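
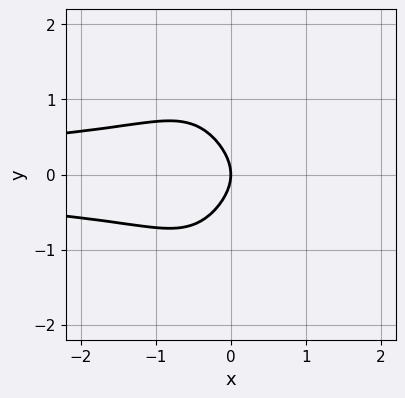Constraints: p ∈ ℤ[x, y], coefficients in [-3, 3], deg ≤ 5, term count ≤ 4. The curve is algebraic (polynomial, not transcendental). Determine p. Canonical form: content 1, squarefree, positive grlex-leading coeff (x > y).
First, deg p = 4. No degree-3 curve has this shape.
Then, symmetries: the y ↦ −y reflection is a symmetry, so y appears only in even powers.
Next, observable constraints: one x-axis crossing is at x = 0; one y-axis crossing is at y = 0.
Finally, these observations pin down the coefficients.

3*x^2*y^2 + x*y^2 + 2*y^2 + 2*x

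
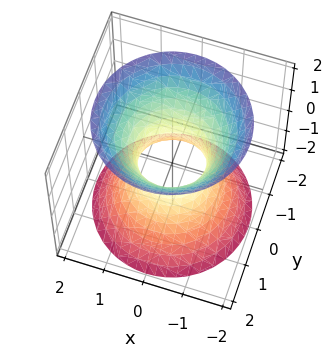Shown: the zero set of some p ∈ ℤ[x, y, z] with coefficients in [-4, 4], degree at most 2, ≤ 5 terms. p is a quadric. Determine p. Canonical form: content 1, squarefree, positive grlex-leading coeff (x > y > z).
3*x^2 + 3*y^2 - 2*z^2 - 2

First, the degree is 2 — an hourglass — one-sheet hyperboloid; a quadric.
Next, by symmetry, every cross-section ⟂ z is a circle, so x, y appear only via x² + y²; mirror symmetry z ↦ −z ⇒ only even powers of z.
Then, observable constraints: a circular section at z = 0 has radius between 0 and 1; the surface avoids every integer z-axis point in the box.
Finally, together with the visible shape, these determine p as stated.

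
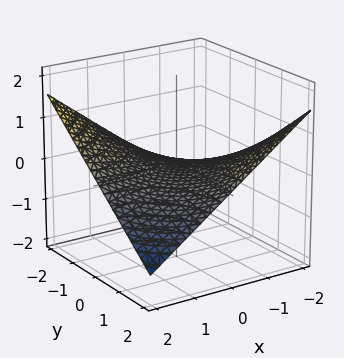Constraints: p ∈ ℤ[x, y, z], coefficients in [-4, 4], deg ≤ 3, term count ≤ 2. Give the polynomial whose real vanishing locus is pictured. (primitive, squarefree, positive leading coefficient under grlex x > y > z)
(a) Degree: a saddle surface; a quadric, so deg p = 2.
(b) Checking where it meets the axes: it meets the z-axis at z = 0 (among the integer gridlines); the visible y-axis segment lies entirely on the surface.
(c) These observations pin down the coefficients.

x*y + 3*z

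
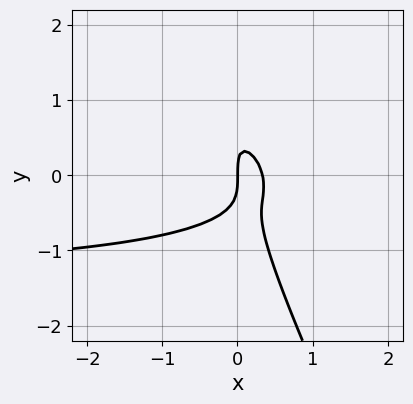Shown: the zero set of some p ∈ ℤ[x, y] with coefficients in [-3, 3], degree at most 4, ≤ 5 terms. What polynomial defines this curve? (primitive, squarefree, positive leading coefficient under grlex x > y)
1. Degree: no degree-2 curve has this shape, so deg p = 3.
2. Observable constraints: it meets the x-axis at x = 0 (among the integer gridlines); one y-axis crossing is at y = 0.
3. Assembling these constraints gives the stated polynomial.

2*x^2*y + 3*x*y^2 + y^3 + 3*x^2 - x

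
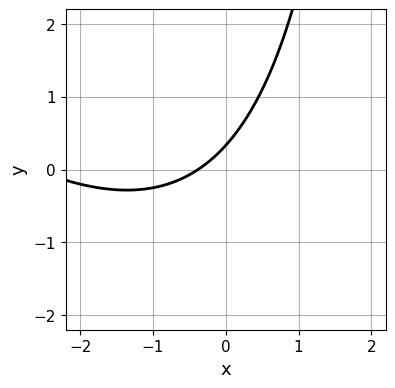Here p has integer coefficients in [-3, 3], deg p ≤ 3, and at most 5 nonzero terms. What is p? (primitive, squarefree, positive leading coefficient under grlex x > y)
x^2 + x*y + 3*x - 3*y + 1

(a) Degree: the shape is more complex than any degree-1 curve, so deg p = 2.
(b) Solving for integer coefficients yields p as stated.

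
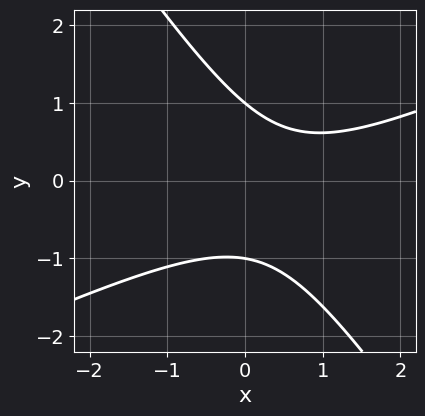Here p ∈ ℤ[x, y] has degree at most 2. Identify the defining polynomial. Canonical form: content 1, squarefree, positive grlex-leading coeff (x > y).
2*x^2 - 3*x*y - 3*y^2 - 2*x + 3

(a) deg p = 2. A generic line meets the curve in up to 2 points.
(b) Against the integer gridlines: the y-axis gridline crossings are at y ∈ {-1, 1}; no x-intercept at any integer in the box.
(c) Together with the visible shape, these determine p as stated.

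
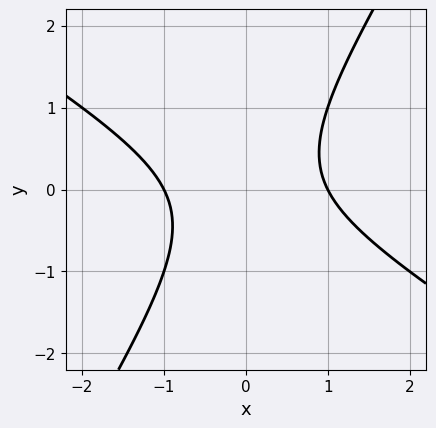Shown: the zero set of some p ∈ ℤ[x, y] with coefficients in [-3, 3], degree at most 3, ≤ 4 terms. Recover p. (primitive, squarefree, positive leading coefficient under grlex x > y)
(a) The degree is 2 — a generic line meets the curve in up to 2 points.
(b) Against the integer gridlines: among the integer gridlines, it crosses the x-axis at x ∈ {-1, 1}; no y-intercept at any integer in the box.
(c) These observations pin down the coefficients.

x^2 + x*y - y^2 - 1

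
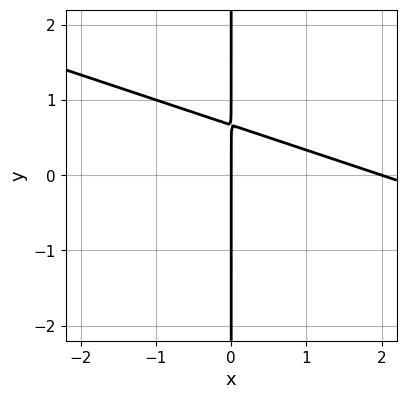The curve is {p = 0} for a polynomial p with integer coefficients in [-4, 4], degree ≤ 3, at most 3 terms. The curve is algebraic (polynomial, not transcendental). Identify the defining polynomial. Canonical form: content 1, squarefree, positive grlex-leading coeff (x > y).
x^2 + 3*x*y - 2*x

The degree is 2 — the shape is more complex than any degree-1 curve.
Checking where it meets the axes: the x-axis gridline crossings are at x ∈ {0, 2}; every point of the y-axis in the box is on the curve.
Putting this together gives p.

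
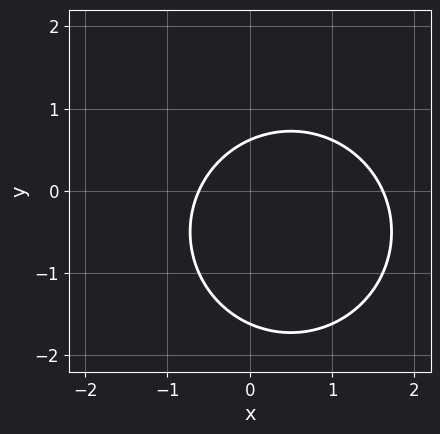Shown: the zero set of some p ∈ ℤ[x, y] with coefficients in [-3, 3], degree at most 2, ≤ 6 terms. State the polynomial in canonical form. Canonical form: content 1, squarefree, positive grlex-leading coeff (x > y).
(a) The degree is 2 — no degree-1 curve has this shape.
(b) The integer polynomial consistent with all of this is the stated p.

x^2 + y^2 - x + y - 1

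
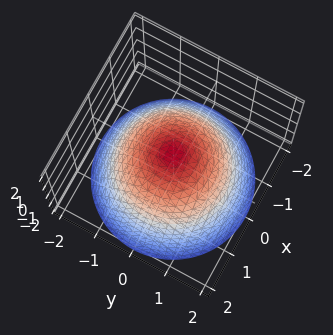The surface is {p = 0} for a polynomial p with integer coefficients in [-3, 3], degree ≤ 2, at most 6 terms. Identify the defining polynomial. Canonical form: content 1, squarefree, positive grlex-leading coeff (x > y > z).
(a) The degree is 2 — no degree-1 surface has this shape.
(b) Symmetries: the surface is invariant under rotation about z: p = q(x² + y², z).
(c) Observable constraints: the y-axis gridline crossings are at y ∈ {-1, 1}; a circular section at z = -1 has radius between 1 and 2; the x-axis gridline crossings are at x ∈ {-1, 1}.
(d) The integer polynomial consistent with all of this is the stated p.

2*x^2 + 2*y^2 + 3*z - 2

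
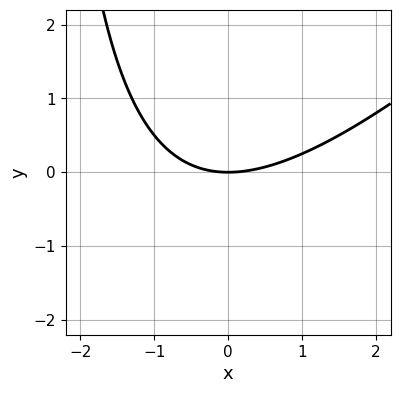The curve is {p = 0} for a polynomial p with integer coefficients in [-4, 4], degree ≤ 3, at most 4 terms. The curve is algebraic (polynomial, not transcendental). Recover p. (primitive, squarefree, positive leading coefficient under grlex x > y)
x^2 - x*y - 3*y

First, degree: no degree-1 curve has this shape, so deg p = 2.
Next, from the visible intercepts: it meets the y-axis at y = 0 (among the integer gridlines); it crosses the x-axis at the gridline x = 0.
Finally, matching integer coefficients to the picture gives p.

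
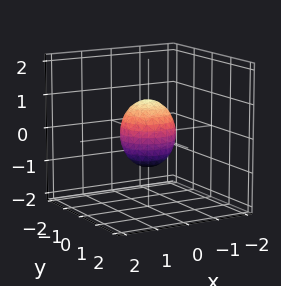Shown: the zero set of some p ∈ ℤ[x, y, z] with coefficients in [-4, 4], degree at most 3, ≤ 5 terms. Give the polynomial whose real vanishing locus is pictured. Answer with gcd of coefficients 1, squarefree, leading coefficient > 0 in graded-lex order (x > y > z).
1. The degree is 2 — a generic line meets the surface in up to 2 points.
2. By symmetry, the surface is invariant under rotation about z: p = q(x² + y², z).
3. Against the integer gridlines: among the integer gridlines, it crosses the z-axis at z ∈ {-1, 1}; a circular section at z = 0 has radius between 0 and 1.
4. Fitting integer coefficients to these (and the overall shape) gives p.

3*x^2 + 3*y^2 + 2*z^2 - 2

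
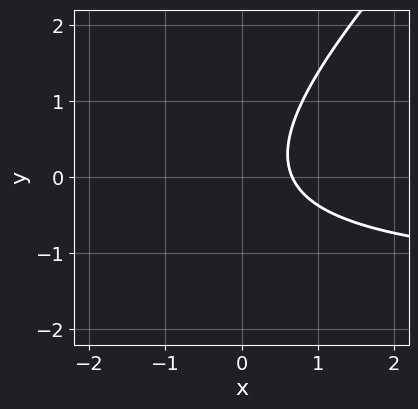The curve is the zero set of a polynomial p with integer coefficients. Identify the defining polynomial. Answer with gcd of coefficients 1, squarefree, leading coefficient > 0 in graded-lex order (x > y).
1. Degree: no degree-1 curve has this shape, so deg p = 2.
2. From the axis intercepts and sections: no y-intercept at any integer in the box.
3. Matching integer coefficients to the picture gives p.

2*x*y - 2*y^2 + 3*x - 2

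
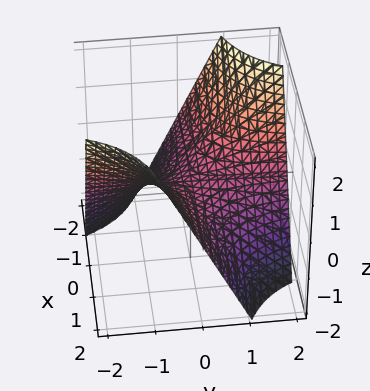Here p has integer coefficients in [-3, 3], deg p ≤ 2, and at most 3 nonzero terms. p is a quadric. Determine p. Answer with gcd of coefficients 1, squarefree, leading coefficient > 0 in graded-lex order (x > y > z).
deg p = 2.
Against the integer gridlines: one z-axis crossing is at z = 0; every point of the y-axis in the box is on the surface.
The integer polynomial consistent with all of this is the stated p.

x*y + z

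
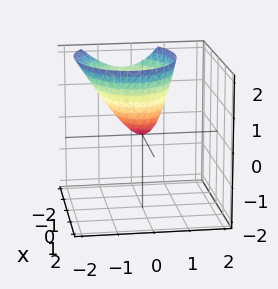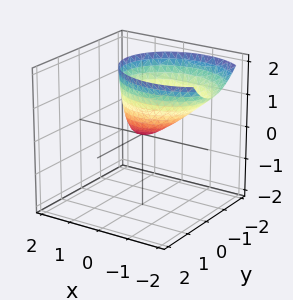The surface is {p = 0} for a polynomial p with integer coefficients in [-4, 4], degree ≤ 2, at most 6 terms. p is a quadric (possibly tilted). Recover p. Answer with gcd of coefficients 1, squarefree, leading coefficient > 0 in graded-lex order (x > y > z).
2*x^2 + 2*x*z + 3*y^2 + y*z - 2*z

First, degree: no degree-1 surface has this shape, so deg p = 2.
Then, checking where it meets the axes: it crosses the z-axis at the gridline z = 0; one y-axis crossing is at y = 0.
Finally, matching integer coefficients to the picture gives p.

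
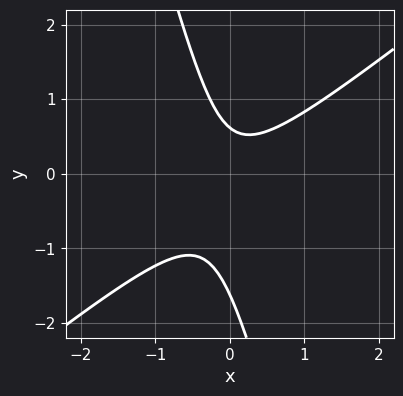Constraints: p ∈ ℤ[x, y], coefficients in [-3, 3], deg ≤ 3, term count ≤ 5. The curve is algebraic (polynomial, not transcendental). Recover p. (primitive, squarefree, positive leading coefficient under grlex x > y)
3*x^2 - 3*x*y - y^2 - y + 1

(a) deg p = 2. A generic line meets the curve in up to 2 points.
(b) From the visible intercepts: no x-intercept at any integer in the box.
(c) These observations pin down the coefficients.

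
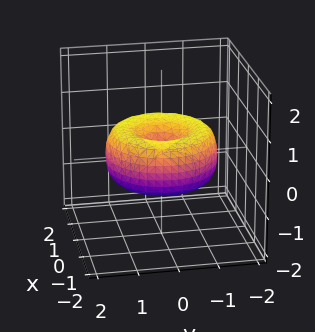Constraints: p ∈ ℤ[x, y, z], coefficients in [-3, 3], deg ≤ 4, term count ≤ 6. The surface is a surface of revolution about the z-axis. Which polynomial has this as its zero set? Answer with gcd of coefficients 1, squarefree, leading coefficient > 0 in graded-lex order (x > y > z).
x^4 + 2*x^2*y^2 + y^4 - 2*x^2 - 2*y^2 + 2*z^2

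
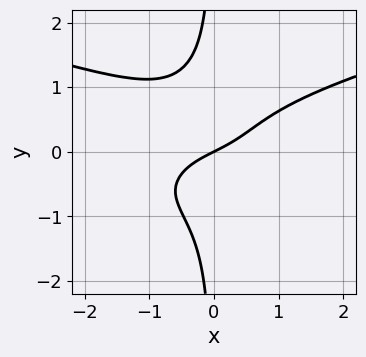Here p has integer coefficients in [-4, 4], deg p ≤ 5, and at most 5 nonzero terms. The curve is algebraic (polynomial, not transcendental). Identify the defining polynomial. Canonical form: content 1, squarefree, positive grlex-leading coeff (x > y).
(a) Degree: a generic line meets the curve in up to 4 points, so deg p = 4.
(b) From the axis intercepts and sections: it meets the x-axis at x = 0 (among the integer gridlines); it crosses the y-axis at the gridline y = 0.
(c) Together with the visible shape, these determine p as stated.

3*x*y^3 - x^3 - x + 2*y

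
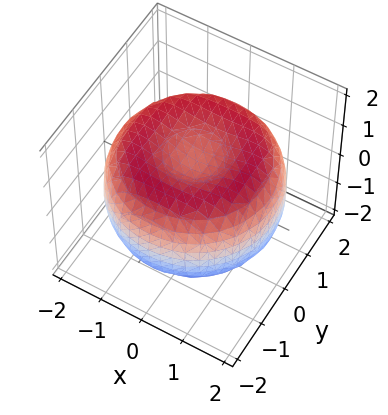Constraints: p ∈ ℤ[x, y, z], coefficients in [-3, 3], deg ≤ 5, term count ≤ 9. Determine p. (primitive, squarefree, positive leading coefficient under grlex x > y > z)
x^4 + 2*x^2*y^2 + y^4 - 3*x^2 - 3*y^2 + 3*z^2 - 2

1. Degree: a generic line meets the surface in up to 4 points, so deg p = 4.
2. By symmetry, the surface is invariant under rotation about z: p = q(x² + y², z).
3. From the visible intercepts: a circular section at z = -1 has radius between 0 and 1.
4. Putting this together gives p.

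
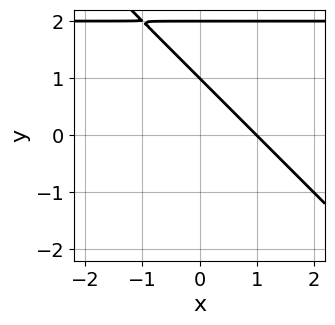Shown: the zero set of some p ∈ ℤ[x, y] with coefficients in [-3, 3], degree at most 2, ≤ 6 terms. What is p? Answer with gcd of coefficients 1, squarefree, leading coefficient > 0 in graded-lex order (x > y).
1. The degree is 2 — the shape is more complex than any degree-1 curve.
2. From the visible intercepts: one x-axis crossing is at x = 1; among the integer gridlines, it crosses the y-axis at y ∈ {1, 2}.
3. Solving for integer coefficients yields p as stated.

x*y + y^2 - 2*x - 3*y + 2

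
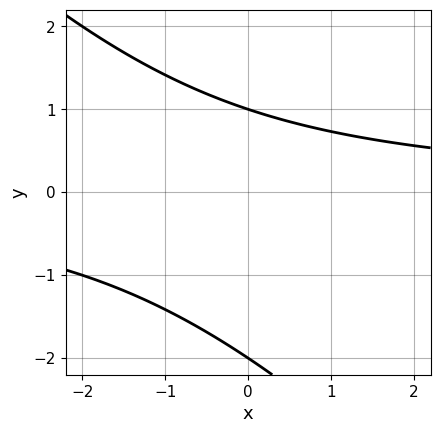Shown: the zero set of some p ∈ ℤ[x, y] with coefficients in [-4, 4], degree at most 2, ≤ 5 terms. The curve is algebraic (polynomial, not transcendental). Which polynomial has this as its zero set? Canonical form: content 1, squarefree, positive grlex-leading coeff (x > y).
deg p = 2. The shape is more complex than any degree-1 curve.
From the axis intercepts and sections: among the integer gridlines, it crosses the y-axis at y ∈ {-2, 1}; no x-intercept at any integer in the box.
The integer polynomial consistent with all of this is the stated p.

x*y + y^2 + y - 2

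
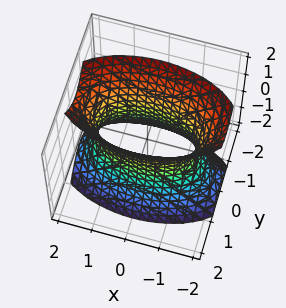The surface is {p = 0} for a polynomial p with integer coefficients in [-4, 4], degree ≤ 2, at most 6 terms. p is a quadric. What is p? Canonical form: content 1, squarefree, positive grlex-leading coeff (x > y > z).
x^2 + 3*y^2 - z^2 - 2

(a) Degree: one connected sheet with a waist; a quadric, so deg p = 2.
(b) Symmetries: it's symmetric under z → −z, forcing even powers of z; mirror symmetry x ↦ −x ⇒ only even powers of x; it's symmetric under y → −y, forcing even powers of y.
(c) From the axis intercepts and sections: the surface avoids every integer z-axis point in the box.
(d) Putting this together gives p.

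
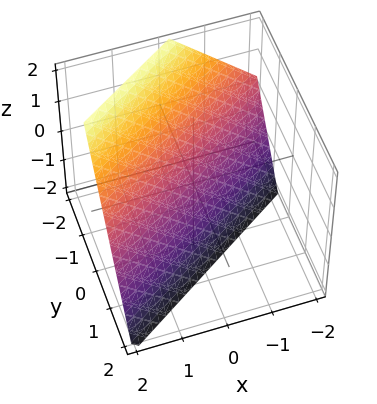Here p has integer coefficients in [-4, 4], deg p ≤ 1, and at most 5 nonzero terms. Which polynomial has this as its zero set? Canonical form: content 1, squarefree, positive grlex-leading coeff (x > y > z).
Degree: every cross-section is a straight line — this is a plane, so deg p = 1.
From the visible intercepts: one z-axis crossing is at z = -1; one x-axis crossing is at x = 1.
The integer polynomial consistent with all of this is the stated p.

2*x - 3*y - 2*z - 2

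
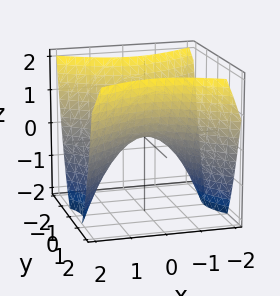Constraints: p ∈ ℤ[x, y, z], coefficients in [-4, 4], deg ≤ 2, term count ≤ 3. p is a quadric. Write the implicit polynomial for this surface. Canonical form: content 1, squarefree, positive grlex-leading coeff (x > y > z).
First, deg p = 2. A hyperbolic paraboloid; a quadric.
Then, symmetries: mirror symmetry y ↦ −y ⇒ only even powers of y; mirror symmetry x ↦ −x ⇒ only even powers of x.
Then, reading off the gridlines: it meets the x-axis at x = 0 (among the integer gridlines); it meets the y-axis at y = 0 (among the integer gridlines); it meets the z-axis at z = 0 (among the integer gridlines).
Finally, the integer polynomial consistent with all of this is the stated p.

2*x^2 - 3*y^2 + 3*z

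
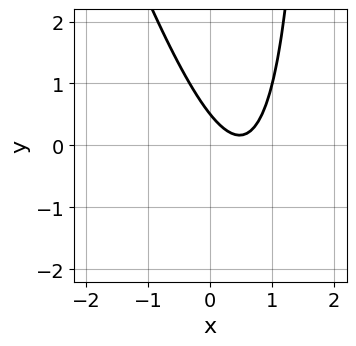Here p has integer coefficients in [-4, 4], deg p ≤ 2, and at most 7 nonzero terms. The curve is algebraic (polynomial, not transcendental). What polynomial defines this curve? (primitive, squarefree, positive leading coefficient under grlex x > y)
3*x^2 + x*y - 3*x - 2*y + 1

Degree: the shape is more complex than any degree-1 curve, so deg p = 2.
Observable constraints: the curve avoids every integer x-axis point in the box.
Matching integer coefficients to the picture gives p.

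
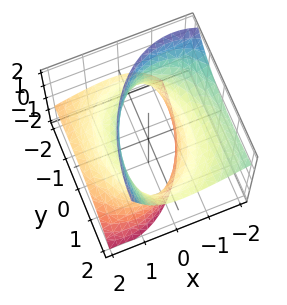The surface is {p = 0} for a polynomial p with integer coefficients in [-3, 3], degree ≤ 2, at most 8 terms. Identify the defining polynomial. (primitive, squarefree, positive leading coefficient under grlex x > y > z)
Degree: a generic line meets the surface in up to 2 points, so deg p = 2.
Against the integer gridlines: the surface avoids every integer z-axis point in the box.
The integer polynomial consistent with all of this is the stated p.

2*x^2 + 3*x*z + y^2 - 2*y*z - z^2 - 3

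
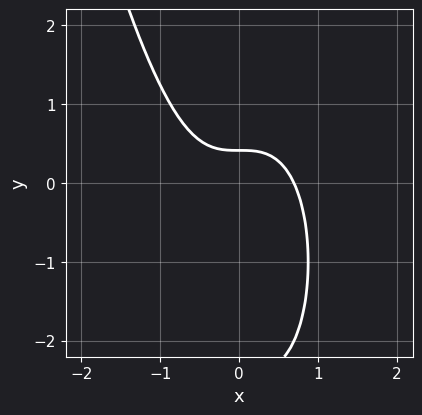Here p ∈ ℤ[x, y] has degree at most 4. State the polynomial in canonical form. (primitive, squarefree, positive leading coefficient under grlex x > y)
The degree is 3 — a generic line meets the curve in up to 3 points.
Solving for integer coefficients yields p as stated.

3*x^3 + y^2 + 2*y - 1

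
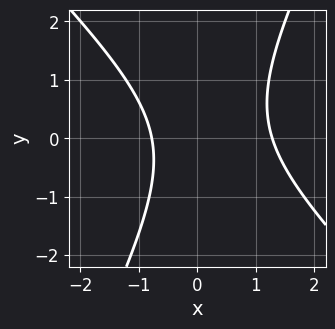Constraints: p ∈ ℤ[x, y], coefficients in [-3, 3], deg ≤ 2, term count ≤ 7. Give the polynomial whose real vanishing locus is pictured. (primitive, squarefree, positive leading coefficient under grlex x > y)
(a) deg p = 2. A generic line meets the curve in up to 2 points.
(b) Observable constraints: the curve avoids every integer y-axis point in the box.
(c) The integer polynomial consistent with all of this is the stated p.

2*x^2 + x*y - y^2 - x - 2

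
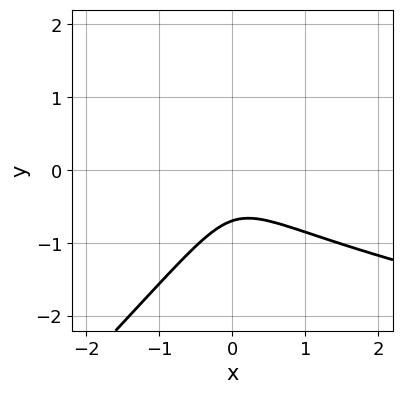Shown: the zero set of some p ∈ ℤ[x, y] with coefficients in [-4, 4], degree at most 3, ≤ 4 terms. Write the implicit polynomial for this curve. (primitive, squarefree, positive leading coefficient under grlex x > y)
(a) The degree is 3 — a generic line meets the curve in up to 3 points.
(b) Against the integer gridlines: no x-intercept at any integer in the box.
(c) Assembling these constraints gives the stated polynomial.

3*x*y^2 - 3*y^3 - 3*x^2 - 1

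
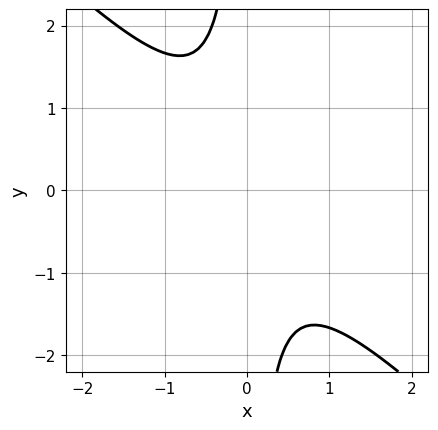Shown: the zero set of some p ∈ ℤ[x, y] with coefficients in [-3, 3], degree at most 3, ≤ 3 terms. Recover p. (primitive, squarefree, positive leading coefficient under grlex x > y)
Degree: a generic line meets the curve in up to 2 points, so deg p = 2.
From the visible intercepts: it misses every integer gridline on the x-axis; it misses every integer gridline on the y-axis.
Assembling these constraints gives the stated polynomial.

3*x^2 + 3*x*y + 2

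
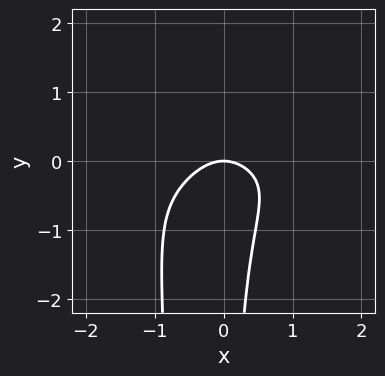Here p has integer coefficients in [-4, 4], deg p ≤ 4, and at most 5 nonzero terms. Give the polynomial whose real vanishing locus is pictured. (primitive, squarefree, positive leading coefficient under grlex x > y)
Degree: the shape is more complex than any degree-3 curve, so deg p = 4.
From the axis intercepts and sections: it crosses the x-axis at the gridline x = 0; it meets the y-axis at y = 0 (among the integer gridlines).
Together with the visible shape, these determine p as stated.

3*x^2*y^2 + 2*x*y^2 + 2*x^2 + 2*y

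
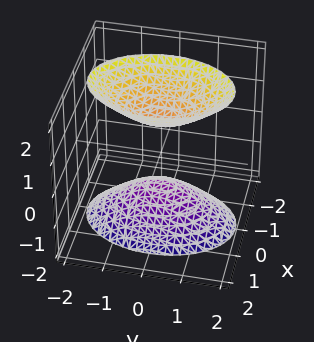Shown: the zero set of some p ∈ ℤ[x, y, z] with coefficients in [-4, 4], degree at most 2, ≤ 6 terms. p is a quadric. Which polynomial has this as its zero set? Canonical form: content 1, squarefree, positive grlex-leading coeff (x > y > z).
2*x^2 + y^2 - z^2 + 1

1. The picture has 2 separate pieces.
2. Degree: two sheets facing apart; a quadric, so deg p = 2.
3. Symmetries: mirror symmetry z ↦ −z ⇒ only even powers of z; mirror symmetry x ↦ −x ⇒ only even powers of x; it's symmetric under y → −y, forcing even powers of y.
4. Reading off the gridlines: the surface avoids every integer y-axis point in the box; no x-intercept at any integer in the box.
5. Together with the visible shape, these determine p as stated.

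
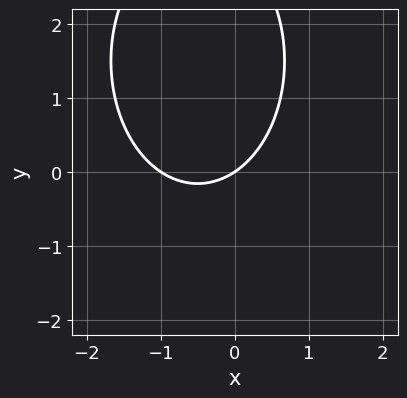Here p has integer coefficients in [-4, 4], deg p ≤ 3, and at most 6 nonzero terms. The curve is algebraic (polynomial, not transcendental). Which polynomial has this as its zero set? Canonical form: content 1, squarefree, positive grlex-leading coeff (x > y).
The degree is 2 — a generic line meets the curve in up to 2 points.
Checking where it meets the axes: among the integer gridlines, it crosses the x-axis at x ∈ {-1, 0}; one y-axis crossing is at y = 0.
Putting this together gives p.

2*x^2 + y^2 + 2*x - 3*y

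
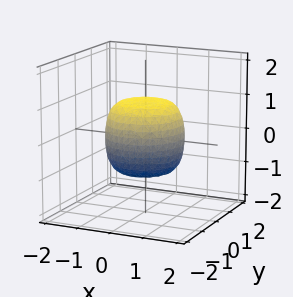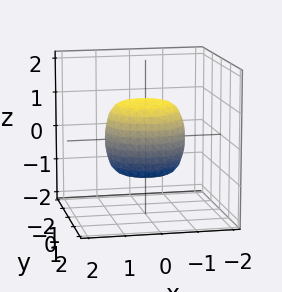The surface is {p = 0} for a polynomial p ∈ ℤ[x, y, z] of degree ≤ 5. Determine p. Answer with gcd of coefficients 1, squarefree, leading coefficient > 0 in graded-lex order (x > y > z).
The degree is 4 — a generic line meets the surface in up to 4 points.
Symmetries: the surface is invariant under rotation about z: p = q(x² + y², z).
From the axis intercepts and sections: a circular section at z = -1 has radius between 0 and 1; among the integer gridlines, it crosses the z-axis at z ∈ {-1, 1}.
These observations pin down the coefficients.

2*x^4 + 4*x^2*y^2 + 2*y^4 - x^2 - y^2 + 2*z^2 - 2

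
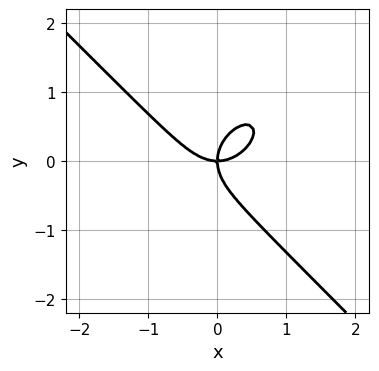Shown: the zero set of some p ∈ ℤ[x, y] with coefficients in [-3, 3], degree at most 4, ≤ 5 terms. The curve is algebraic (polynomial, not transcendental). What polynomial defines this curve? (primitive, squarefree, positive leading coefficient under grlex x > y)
First, the degree is 3 — a generic line meets the curve in up to 3 points.
Next, from the axis intercepts and sections: it crosses the x-axis at the gridline x = 0; it crosses the y-axis at the gridline y = 0.
Finally, the integer polynomial consistent with all of this is the stated p.

x^3 + y^3 - x*y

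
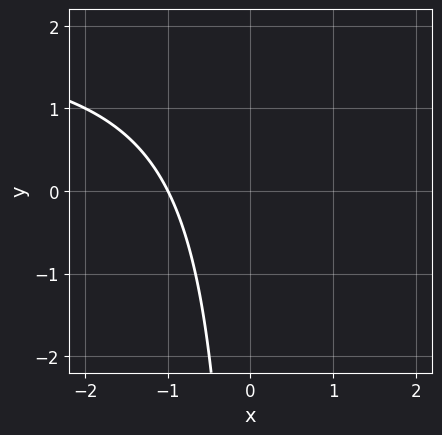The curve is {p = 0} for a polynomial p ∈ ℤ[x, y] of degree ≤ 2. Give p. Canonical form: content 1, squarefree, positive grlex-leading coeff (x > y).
The degree is 2 — a generic line meets the curve in up to 2 points.
From the visible intercepts: it misses every integer gridline on the y-axis; it meets the x-axis at x = -1 (among the integer gridlines).
These observations pin down the coefficients.

x*y - 2*x - 2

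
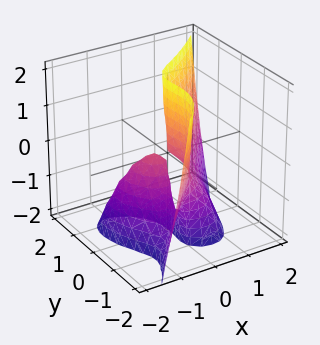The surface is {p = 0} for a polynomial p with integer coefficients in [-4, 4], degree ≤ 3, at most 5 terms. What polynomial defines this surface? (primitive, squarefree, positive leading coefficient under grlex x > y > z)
3*x^3 - 2*y^3 - 3*x*y + 3*x*z - 2*y^2

(a) The degree is 3 — the shape is more complex than any degree-2 surface.
(b) From the visible intercepts: among the integer gridlines, it crosses the y-axis at y ∈ {-1, 0}; it crosses the x-axis at the gridline x = 0; every point of the z-axis in the box is on the surface.
(c) The integer polynomial consistent with all of this is the stated p.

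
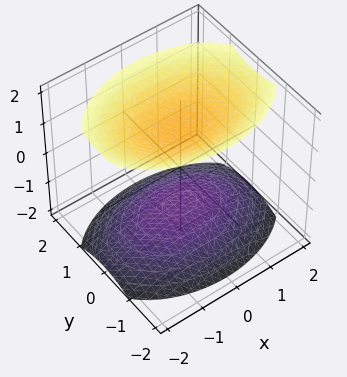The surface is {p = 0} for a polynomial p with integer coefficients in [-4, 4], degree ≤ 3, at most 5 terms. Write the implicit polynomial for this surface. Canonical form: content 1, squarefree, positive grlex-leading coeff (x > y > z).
First, the picture has 2 separate pieces.
Next, the degree is 2 — two sheets facing apart; a quadric.
Next, symmetries: the y ↦ −y reflection is a symmetry, so y appears only in even powers; mirror symmetry z ↦ −z ⇒ only even powers of z; it's symmetric under x → −x, forcing even powers of x.
Then, from the visible intercepts: it misses every integer gridline on the x-axis; no y-intercept at any integer in the box.
Finally, together with the visible shape, these determine p as stated.

x^2 + 2*y^2 - 2*z^2 + 3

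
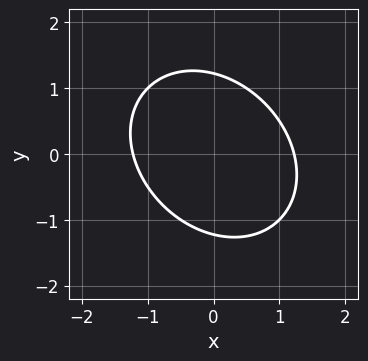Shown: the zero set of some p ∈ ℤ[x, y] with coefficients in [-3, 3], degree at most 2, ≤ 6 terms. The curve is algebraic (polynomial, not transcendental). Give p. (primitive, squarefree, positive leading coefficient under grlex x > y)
2*x^2 + x*y + 2*y^2 - 3

First, deg p = 2. No degree-1 curve has this shape.
Finally, the integer polynomial consistent with all of this is the stated p.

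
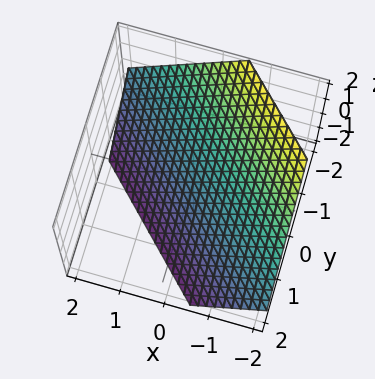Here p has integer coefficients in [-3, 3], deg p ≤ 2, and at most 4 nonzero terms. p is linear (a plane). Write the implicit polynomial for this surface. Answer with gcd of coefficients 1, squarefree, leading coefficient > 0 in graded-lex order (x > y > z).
First, degree: every cross-section is a straight line — this is a plane, so deg p = 1.
Finally, putting this together gives p.

3*x + 3*y + 3*z + 2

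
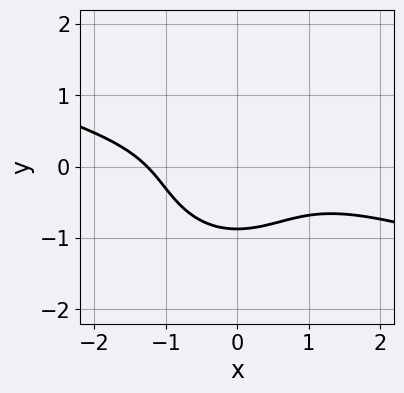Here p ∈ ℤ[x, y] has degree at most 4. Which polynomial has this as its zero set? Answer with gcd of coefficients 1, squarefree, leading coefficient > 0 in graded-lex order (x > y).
First, deg p = 3. The shape is more complex than any degree-2 curve.
Finally, the integer polynomial consistent with all of this is the stated p.

x^3 + 3*x^2*y + 3*y^3 + 2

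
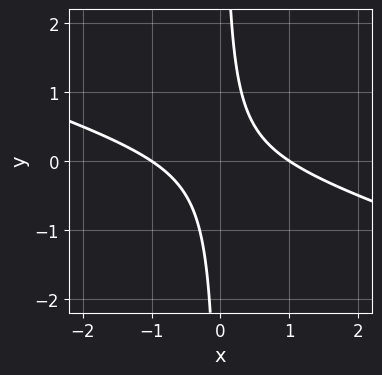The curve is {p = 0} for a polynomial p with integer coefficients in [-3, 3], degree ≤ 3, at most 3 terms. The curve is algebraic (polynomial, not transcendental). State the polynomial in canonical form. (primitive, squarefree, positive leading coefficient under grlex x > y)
(a) Degree: a generic line meets the curve in up to 2 points, so deg p = 2.
(b) Checking where it meets the axes: the x-axis gridline crossings are at x ∈ {-1, 1}; the curve avoids every integer y-axis point in the box.
(c) Solving for integer coefficients yields p as stated.

x^2 + 3*x*y - 1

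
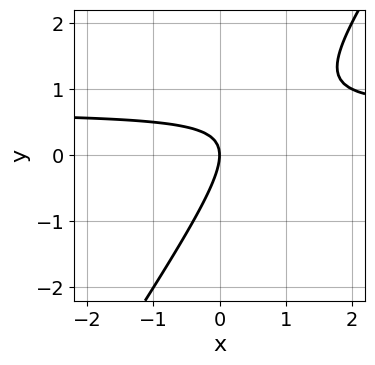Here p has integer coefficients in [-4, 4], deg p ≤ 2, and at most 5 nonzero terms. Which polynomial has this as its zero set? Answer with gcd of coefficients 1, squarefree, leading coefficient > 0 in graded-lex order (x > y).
(a) deg p = 2. A generic line meets the curve in up to 2 points.
(b) Reading off the gridlines: one y-axis crossing is at y = 0; it meets the x-axis at x = 0 (among the integer gridlines).
(c) Putting this together gives p.

3*x*y - 2*y^2 - 2*x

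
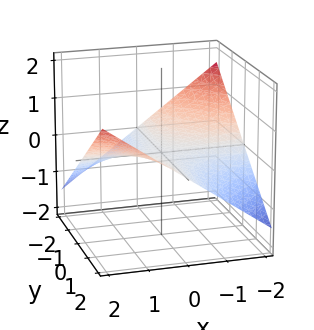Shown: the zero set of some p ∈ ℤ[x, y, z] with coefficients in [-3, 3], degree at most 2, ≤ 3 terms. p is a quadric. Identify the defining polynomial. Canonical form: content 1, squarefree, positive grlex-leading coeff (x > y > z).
(a) The degree is 2 — a hyperbolic paraboloid; a quadric.
(b) From the axis intercepts and sections: the visible y-axis segment lies entirely on the surface; the visible x-axis segment lies entirely on the surface; it crosses the z-axis at the gridline z = 0.
(c) Fitting integer coefficients to these (and the overall shape) gives p.

x*y - 3*z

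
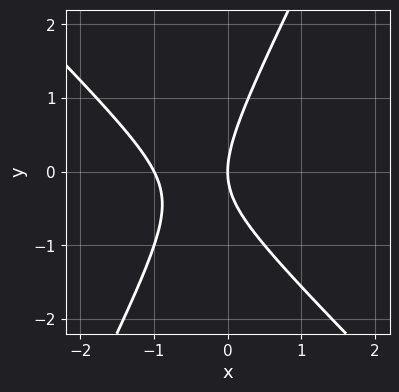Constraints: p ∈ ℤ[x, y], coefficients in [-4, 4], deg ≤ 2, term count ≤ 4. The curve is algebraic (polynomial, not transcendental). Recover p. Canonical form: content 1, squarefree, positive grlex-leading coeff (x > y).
The degree is 2 — the shape is more complex than any degree-1 curve.
From the axis intercepts and sections: the x-axis gridline crossings are at x ∈ {-1, 0}; one y-axis crossing is at y = 0.
These observations pin down the coefficients.

2*x^2 + x*y - y^2 + 2*x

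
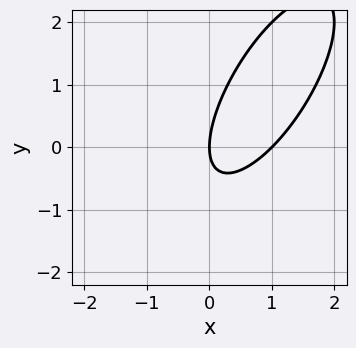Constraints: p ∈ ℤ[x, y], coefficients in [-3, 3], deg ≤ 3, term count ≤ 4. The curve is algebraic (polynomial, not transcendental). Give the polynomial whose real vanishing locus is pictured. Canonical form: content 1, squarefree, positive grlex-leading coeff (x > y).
2*x^2 - 2*x*y + y^2 - 2*x

(a) The degree is 2 — the shape is more complex than any degree-1 curve.
(b) Observable constraints: the x-axis gridline crossings are at x ∈ {0, 1}; it meets the y-axis at y = 0 (among the integer gridlines).
(c) Fitting integer coefficients to these (and the overall shape) gives p.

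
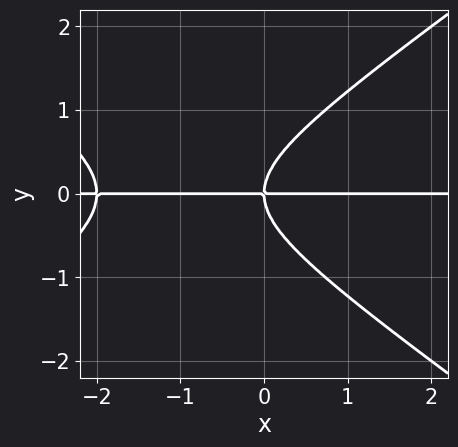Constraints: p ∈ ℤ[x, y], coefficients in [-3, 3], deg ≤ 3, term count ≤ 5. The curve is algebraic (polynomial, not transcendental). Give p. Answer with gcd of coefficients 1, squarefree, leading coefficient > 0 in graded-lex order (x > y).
x^2*y - 2*y^3 + 2*x*y

First, the degree is 3 — no degree-2 curve has this shape.
Next, observable constraints: the visible x-axis segment lies entirely on the curve; it crosses the y-axis at the gridline y = 0.
Finally, solving for integer coefficients yields p as stated.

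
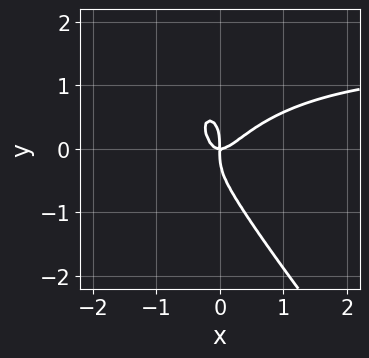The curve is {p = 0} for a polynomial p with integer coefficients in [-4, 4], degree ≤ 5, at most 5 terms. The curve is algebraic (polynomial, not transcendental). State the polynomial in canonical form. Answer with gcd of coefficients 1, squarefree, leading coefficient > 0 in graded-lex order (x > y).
First, degree: the shape is more complex than any degree-3 curve, so deg p = 4.
Next, reading off the gridlines: it crosses the x-axis at the gridline x = 0; it meets the y-axis at y = 0 (among the integer gridlines).
Finally, matching integer coefficients to the picture gives p.

2*x^3*y + y^4 - 3*x^3 + 2*x^2*y + x*y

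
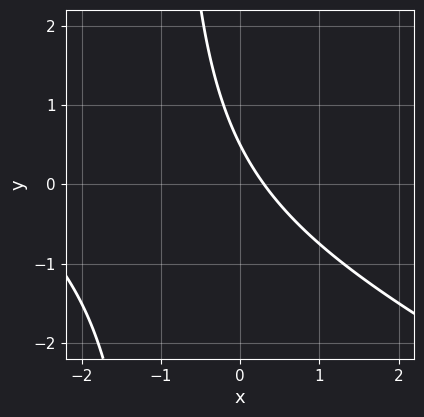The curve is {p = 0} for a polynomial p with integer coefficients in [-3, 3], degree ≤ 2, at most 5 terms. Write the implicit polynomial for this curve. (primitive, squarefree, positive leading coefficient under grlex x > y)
x^2 + 2*x*y + 3*x + 2*y - 1

1. deg p = 2.
2. The integer polynomial consistent with all of this is the stated p.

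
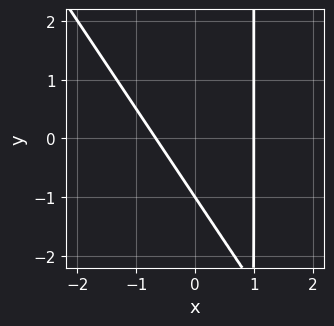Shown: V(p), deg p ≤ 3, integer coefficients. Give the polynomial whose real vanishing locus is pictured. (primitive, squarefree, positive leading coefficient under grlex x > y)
3*x^2 + 2*x*y - x - 2*y - 2

First, deg p = 2. No degree-1 curve has this shape.
Then, against the integer gridlines: it crosses the y-axis at the gridline y = -1; it meets the x-axis at x = 1 (among the integer gridlines).
Finally, solving for integer coefficients yields p as stated.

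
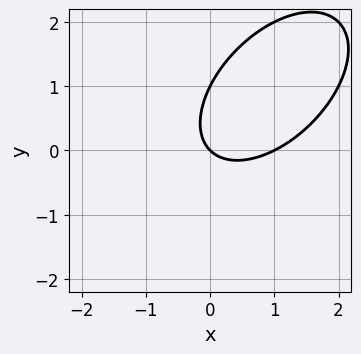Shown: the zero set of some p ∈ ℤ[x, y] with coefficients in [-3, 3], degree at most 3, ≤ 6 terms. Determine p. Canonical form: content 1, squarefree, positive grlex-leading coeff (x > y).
1. Degree: a generic line meets the curve in up to 2 points, so deg p = 2.
2. Observable constraints: among the integer gridlines, it crosses the x-axis at x ∈ {0, 1}; the y-axis gridline crossings are at y ∈ {0, 1}.
3. Putting this together gives p.

x^2 - x*y + y^2 - x - y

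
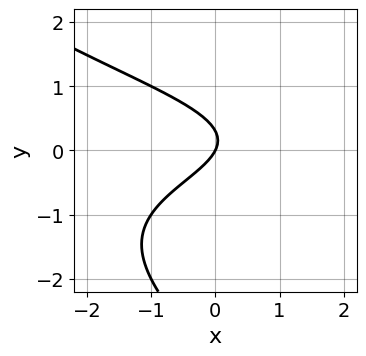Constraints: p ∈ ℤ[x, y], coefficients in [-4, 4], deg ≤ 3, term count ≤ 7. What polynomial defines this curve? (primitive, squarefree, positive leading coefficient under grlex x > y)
(a) deg p = 3. A generic line meets the curve in up to 3 points.
(b) From the visible intercepts: it crosses the y-axis at the gridline y = 0; one x-axis crossing is at x = 0.
(c) Putting this together gives p.

x*y^2 + y^3 + 3*y^2 + 2*x - y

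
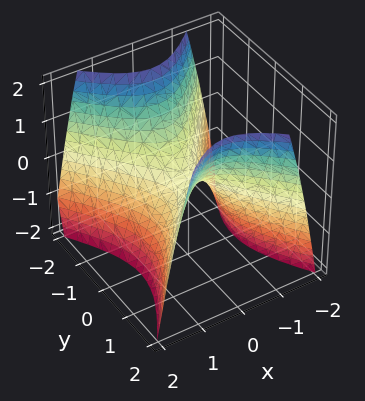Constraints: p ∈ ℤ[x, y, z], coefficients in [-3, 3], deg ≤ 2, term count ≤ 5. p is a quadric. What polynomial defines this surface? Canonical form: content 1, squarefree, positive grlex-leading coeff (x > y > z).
3*x^2 - 2*y^2 + 2*z

The degree is 2 — a saddle surface; a quadric.
Symmetries: mirror symmetry y ↦ −y ⇒ only even powers of y; it's symmetric under x → −x, forcing even powers of x.
From the axis intercepts and sections: it crosses the y-axis at the gridline y = 0; one z-axis crossing is at z = 0; it meets the x-axis at x = 0 (among the integer gridlines).
Matching integer coefficients to the picture gives p.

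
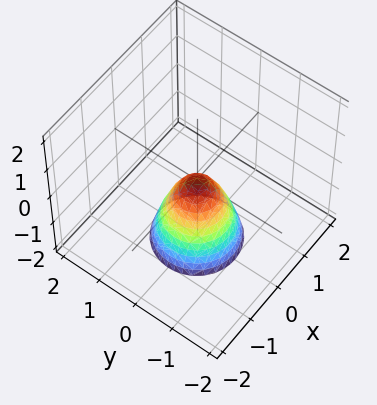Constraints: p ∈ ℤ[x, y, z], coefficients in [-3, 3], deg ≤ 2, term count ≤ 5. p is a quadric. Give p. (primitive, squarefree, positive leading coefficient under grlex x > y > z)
1. Degree: a single bowl opening along one axis; a quadric, so deg p = 2.
2. Symmetries: rotational symmetry about the z-axis ⇒ p depends on x, y only through x² + y².
3. From the axis intercepts and sections: one x-axis crossing is at x = 0; one z-axis crossing is at z = 0.
4. Together with the visible shape, these determine p as stated.

2*x^2 + 2*y^2 + z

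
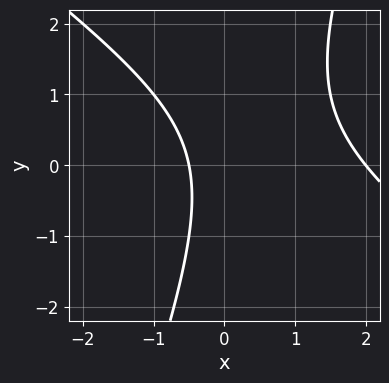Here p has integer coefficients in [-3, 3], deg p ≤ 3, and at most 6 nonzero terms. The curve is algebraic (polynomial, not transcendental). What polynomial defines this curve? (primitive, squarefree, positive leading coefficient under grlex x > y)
2*x^2 + 2*x*y - y^2 - 3*x - 2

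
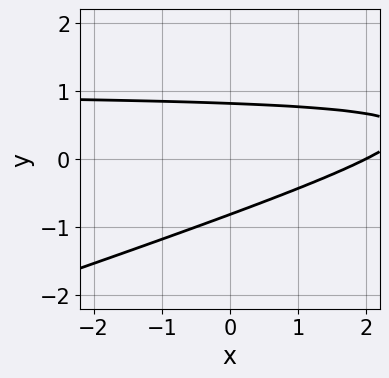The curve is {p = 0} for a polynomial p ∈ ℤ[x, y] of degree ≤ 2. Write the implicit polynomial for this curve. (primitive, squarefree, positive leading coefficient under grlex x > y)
x*y - 3*y^2 - x + 2

The degree is 2 — no degree-1 curve has this shape.
From the visible intercepts: one x-axis crossing is at x = 2.
These observations pin down the coefficients.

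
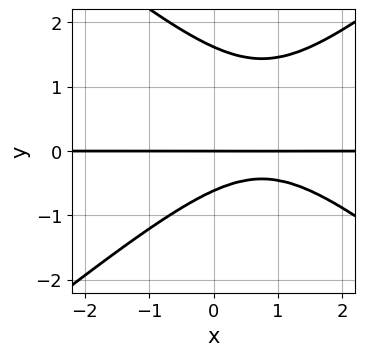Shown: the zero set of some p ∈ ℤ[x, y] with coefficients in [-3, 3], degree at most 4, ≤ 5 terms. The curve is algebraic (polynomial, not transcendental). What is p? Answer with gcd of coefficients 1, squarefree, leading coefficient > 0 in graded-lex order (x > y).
(a) Degree: no degree-2 curve has this shape, so deg p = 3.
(b) From the visible intercepts: every point of the x-axis in the box is on the curve; it meets the y-axis at y = 0 (among the integer gridlines).
(c) Putting this together gives p.

2*x^2*y - 3*y^3 - 3*x*y + 3*y^2 + 3*y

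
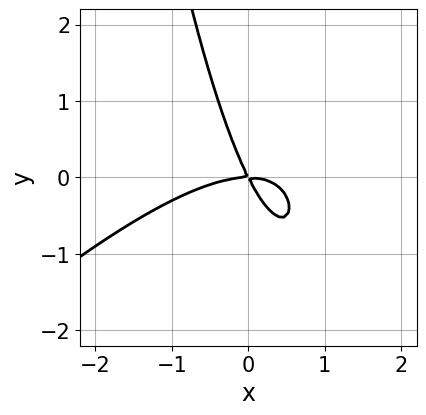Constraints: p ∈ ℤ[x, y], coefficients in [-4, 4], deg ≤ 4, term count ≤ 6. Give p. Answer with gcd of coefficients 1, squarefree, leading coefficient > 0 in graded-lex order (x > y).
x^3 - x^2*y + 2*x*y + y^2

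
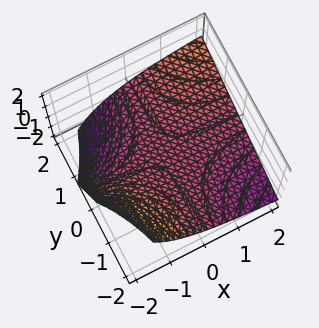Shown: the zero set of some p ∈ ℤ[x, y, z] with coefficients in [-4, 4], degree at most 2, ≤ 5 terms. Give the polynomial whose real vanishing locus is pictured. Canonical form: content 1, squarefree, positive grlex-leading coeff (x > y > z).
x*y - x*z - 3*z

First, deg p = 2.
Next, against the integer gridlines: the visible y-axis segment lies entirely on the surface; every point of the x-axis in the box is on the surface.
Finally, matching integer coefficients to the picture gives p.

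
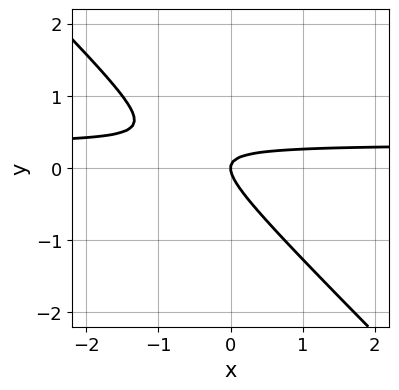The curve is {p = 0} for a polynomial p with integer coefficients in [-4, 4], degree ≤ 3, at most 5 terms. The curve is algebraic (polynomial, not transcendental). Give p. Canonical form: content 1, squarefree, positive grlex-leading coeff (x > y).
3*x*y + 3*y^2 - x

(a) Degree: a generic line meets the curve in up to 2 points, so deg p = 2.
(b) Checking where it meets the axes: one x-axis crossing is at x = 0; it meets the y-axis at y = 0 (among the integer gridlines).
(c) The integer polynomial consistent with all of this is the stated p.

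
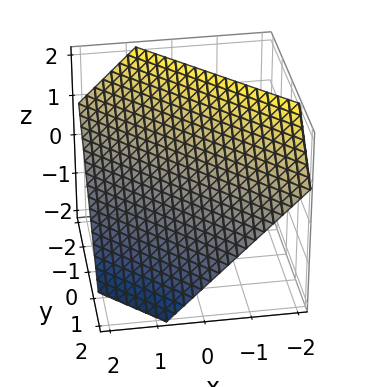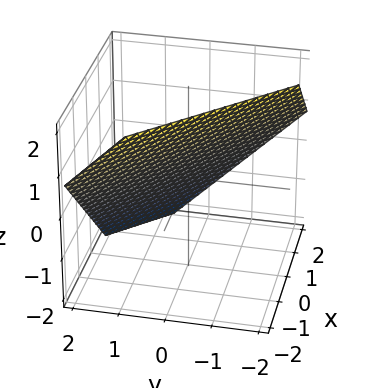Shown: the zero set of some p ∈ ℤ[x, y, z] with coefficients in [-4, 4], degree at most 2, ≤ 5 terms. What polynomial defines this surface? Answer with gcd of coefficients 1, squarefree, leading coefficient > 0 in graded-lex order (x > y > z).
3*x + 3*y + 3*z - 2

First, the degree is 1 — every cross-section is a straight line — this is a plane.
Finally, putting this together gives p.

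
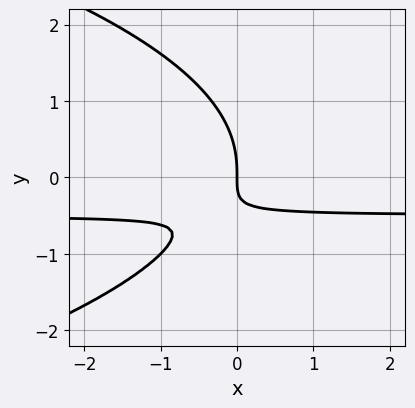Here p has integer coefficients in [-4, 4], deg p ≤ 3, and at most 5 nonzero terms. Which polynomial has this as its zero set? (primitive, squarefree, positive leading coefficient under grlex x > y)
y^3 + 2*x*y + x

1. The degree is 3 — a generic line meets the curve in up to 3 points.
2. Against the integer gridlines: one y-axis crossing is at y = 0; one x-axis crossing is at x = 0.
3. Solving for integer coefficients yields p as stated.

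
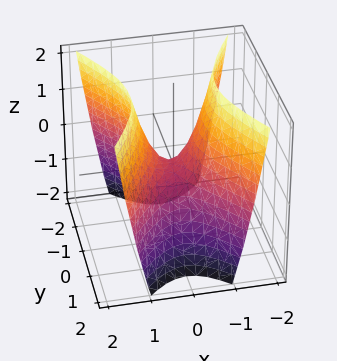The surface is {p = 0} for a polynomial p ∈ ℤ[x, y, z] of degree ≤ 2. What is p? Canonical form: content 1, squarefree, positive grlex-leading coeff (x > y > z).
1. deg p = 2. A hyperbolic paraboloid; a quadric.
2. Symmetries: it's symmetric under x → −x, forcing even powers of x; it's symmetric under y → −y, forcing even powers of y.
3. From the axis intercepts and sections: it crosses the x-axis at the gridline x = 0; it crosses the y-axis at the gridline y = 0.
4. These observations pin down the coefficients.

2*x^2 - y^2 - z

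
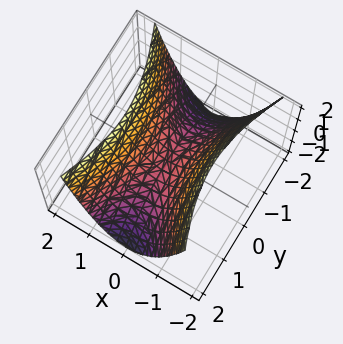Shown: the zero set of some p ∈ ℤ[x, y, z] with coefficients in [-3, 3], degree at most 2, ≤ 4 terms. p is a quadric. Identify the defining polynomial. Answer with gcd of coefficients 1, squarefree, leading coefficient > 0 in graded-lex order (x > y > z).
3*x^2 - y^2 - 2*z

First, deg p = 2.
Then, symmetries: mirror symmetry x ↦ −x ⇒ only even powers of x; it's symmetric under y → −y, forcing even powers of y.
Then, observable constraints: one z-axis crossing is at z = 0; it meets the y-axis at y = 0 (among the integer gridlines); one x-axis crossing is at x = 0.
Finally, together with the visible shape, these determine p as stated.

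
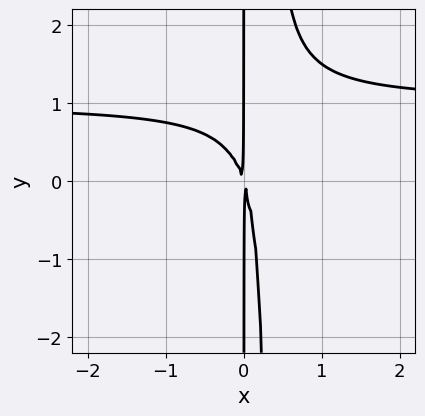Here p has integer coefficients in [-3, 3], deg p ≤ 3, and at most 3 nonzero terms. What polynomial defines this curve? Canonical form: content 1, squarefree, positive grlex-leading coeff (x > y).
1. deg p = 3. No degree-2 curve has this shape.
2. From the axis intercepts and sections: the visible y-axis segment lies entirely on the curve.
3. Solving for integer coefficients yields p as stated.

3*x^2*y - 3*x^2 - x*y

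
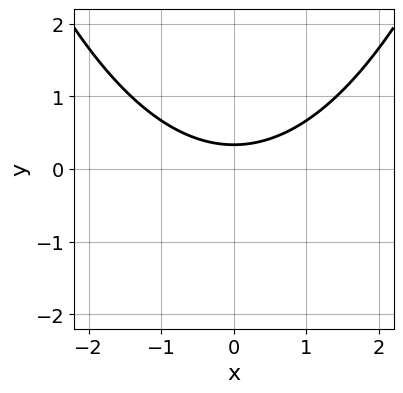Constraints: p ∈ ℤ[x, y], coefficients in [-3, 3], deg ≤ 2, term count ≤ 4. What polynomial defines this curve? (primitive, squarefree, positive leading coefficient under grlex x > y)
x^2 - 3*y + 1

The degree is 2 — no degree-1 curve has this shape.
Symmetries: mirror symmetry x ↦ −x ⇒ only even powers of x.
From the axis intercepts and sections: no x-intercept at any integer in the box.
Matching integer coefficients to the picture gives p.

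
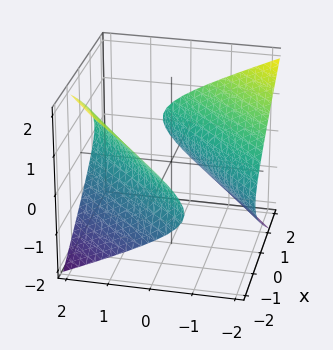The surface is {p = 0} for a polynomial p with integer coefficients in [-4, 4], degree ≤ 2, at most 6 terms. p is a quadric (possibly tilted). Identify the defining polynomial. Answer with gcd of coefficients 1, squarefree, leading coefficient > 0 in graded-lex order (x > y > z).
x^2 - 2*x*y + y^2 + y*z - 3*z^2 - 2

I count 2 distinct pieces. They look like related sheets of one shape, so recover p as a whole.
deg p = 2. No degree-1 surface has this shape.
From the visible intercepts: the surface avoids every integer z-axis point in the box.
These observations pin down the coefficients.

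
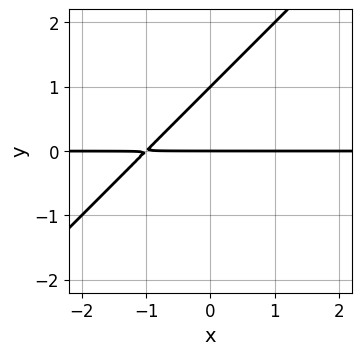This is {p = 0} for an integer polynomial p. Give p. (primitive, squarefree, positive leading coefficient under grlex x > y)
First, deg p = 2. No degree-1 curve has this shape.
Then, checking where it meets the axes: the y-axis gridline crossings are at y ∈ {0, 1}; every point of the x-axis in the box is on the curve.
Finally, putting this together gives p.

x*y - y^2 + y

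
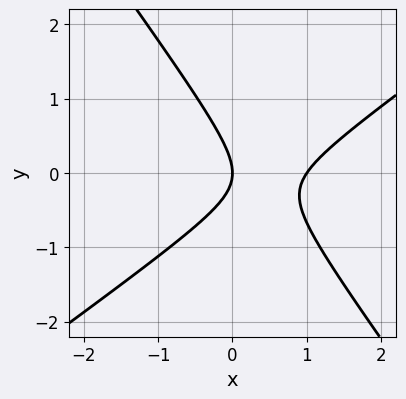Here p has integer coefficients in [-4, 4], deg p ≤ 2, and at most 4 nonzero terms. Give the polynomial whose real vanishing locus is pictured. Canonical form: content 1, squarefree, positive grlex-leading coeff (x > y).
deg p = 2. A generic line meets the curve in up to 2 points.
Reading off the gridlines: among the integer gridlines, it crosses the x-axis at x ∈ {0, 1}; one y-axis crossing is at y = 0.
Solving for integer coefficients yields p as stated.

3*x^2 - 2*x*y - 3*y^2 - 3*x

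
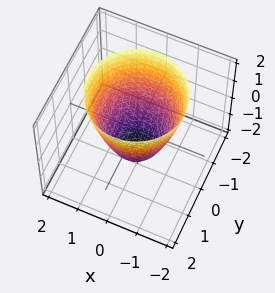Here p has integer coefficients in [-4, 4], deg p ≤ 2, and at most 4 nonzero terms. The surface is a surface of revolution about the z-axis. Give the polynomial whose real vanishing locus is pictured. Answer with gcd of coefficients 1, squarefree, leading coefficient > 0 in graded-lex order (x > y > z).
3*x^2 + 3*y^2 - 2*z - 3

The degree is 2 — a generic line meets the surface in up to 2 points.
Symmetry: the surface is invariant under rotation about z: p = q(x² + y², z).
From the axis intercepts and sections: the y-axis gridline crossings are at y ∈ {-1, 1}; the x-axis gridline crossings are at x ∈ {-1, 1}; a circular section at z = 0 has radius exactly 1.
Matching integer coefficients to the picture gives p.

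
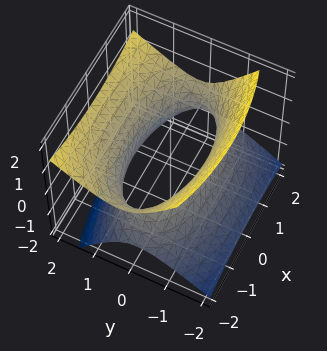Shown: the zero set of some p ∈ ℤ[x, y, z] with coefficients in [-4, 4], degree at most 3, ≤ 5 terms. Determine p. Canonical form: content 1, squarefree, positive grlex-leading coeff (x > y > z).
(a) The degree is 2 — no degree-1 surface has this shape.
(b) From the visible intercepts: the y-axis gridline crossings are at y ∈ {-1, 1}; it misses every integer gridline on the z-axis.
(c) These observations pin down the coefficients.

x^2 + 3*y^2 - 2*y*z - 3*z^2 - 3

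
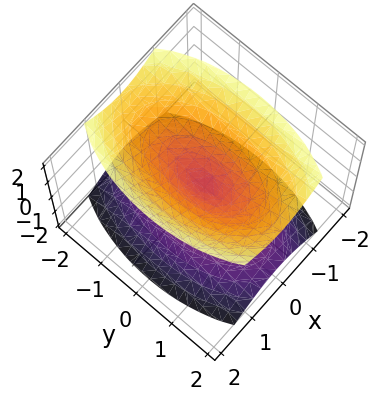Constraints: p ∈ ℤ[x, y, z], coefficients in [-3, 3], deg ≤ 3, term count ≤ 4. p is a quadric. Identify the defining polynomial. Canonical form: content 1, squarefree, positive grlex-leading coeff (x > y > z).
3*x^2 + y^2 - 2*z^2

1. The picture has 2 separate pieces. Treating them together as one polynomial.
2. deg p = 2. Two nappes meeting at a single point; a quadric.
3. Symmetries: mirror symmetry z ↦ −z ⇒ only even powers of z; mirror symmetry x ↦ −x ⇒ only even powers of x; mirror symmetry y ↦ −y ⇒ only even powers of y.
4. From the axis intercepts and sections: it meets the x-axis at x = 0 (among the integer gridlines); one z-axis crossing is at z = 0; it crosses the y-axis at the gridline y = 0.
5. Solving for integer coefficients yields p as stated.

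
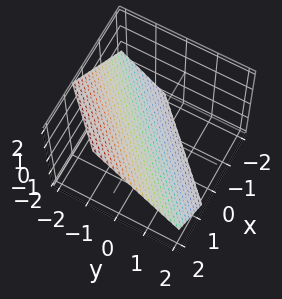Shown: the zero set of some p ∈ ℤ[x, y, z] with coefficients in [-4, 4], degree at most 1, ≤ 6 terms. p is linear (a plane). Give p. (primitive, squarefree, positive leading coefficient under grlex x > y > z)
3*x - 3*y - 3*z - 2

First, degree: every cross-section is a straight line — this is a plane, so deg p = 1.
Finally, solving for integer coefficients yields p as stated.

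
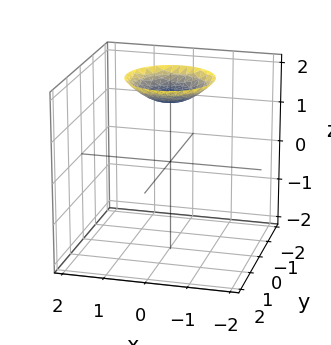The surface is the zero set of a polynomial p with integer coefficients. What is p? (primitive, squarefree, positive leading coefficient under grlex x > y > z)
x^2 + y^2 - 2*z + 3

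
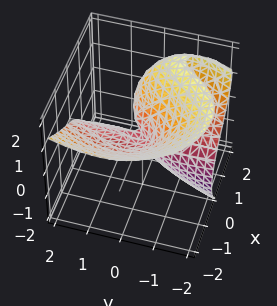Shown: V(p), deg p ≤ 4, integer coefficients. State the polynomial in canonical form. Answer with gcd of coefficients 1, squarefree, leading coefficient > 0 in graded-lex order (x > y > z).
(a) The degree is 3 — no degree-2 surface has this shape.
(b) Reading off the gridlines: it meets the x-axis at x = 0 (among the integer gridlines); every point of the y-axis in the box is on the surface; it crosses the z-axis at the gridline z = 0.
(c) Assembling these constraints gives the stated polynomial.

x^3 + x*y^2 + z^3 - 3*x*z + 2*y*z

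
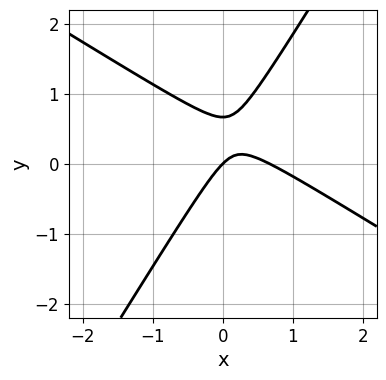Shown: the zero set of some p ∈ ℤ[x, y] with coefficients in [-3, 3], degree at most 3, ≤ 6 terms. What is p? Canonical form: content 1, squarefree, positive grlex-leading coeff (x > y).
deg p = 2.
From the axis intercepts and sections: it crosses the x-axis at the gridline x = 0; it crosses the y-axis at the gridline y = 0.
The integer polynomial consistent with all of this is the stated p.

3*x^2 + 3*x*y - 3*y^2 - 2*x + 2*y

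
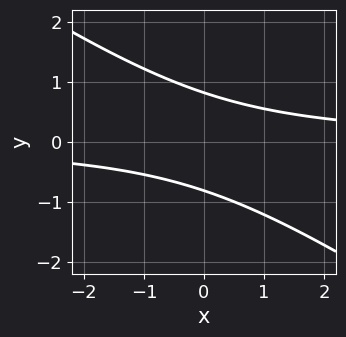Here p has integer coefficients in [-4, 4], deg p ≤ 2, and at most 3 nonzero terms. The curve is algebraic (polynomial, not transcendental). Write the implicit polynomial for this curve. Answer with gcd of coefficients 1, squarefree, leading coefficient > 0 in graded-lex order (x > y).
2*x*y + 3*y^2 - 2

Degree: the shape is more complex than any degree-1 curve, so deg p = 2.
Reading off the gridlines: it misses every integer gridline on the x-axis.
Fitting integer coefficients to these (and the overall shape) gives p.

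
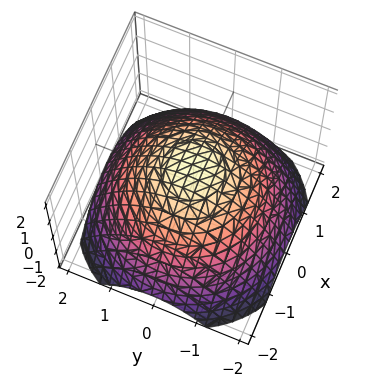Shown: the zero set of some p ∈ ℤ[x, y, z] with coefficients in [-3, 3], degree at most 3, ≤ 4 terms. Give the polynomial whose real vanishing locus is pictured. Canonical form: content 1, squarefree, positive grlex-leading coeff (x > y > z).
(a) The degree is 2 — a generic line meets the surface in up to 2 points.
(b) Symmetries: rotational symmetry about the z-axis ⇒ p depends on x, y only through x² + y².
(c) Against the integer gridlines: a circular section at z = 0 has radius between 1 and 2; it crosses the z-axis at the gridline z = 1.
(d) The integer polynomial consistent with all of this is the stated p.

x^2 + y^2 + 2*z - 2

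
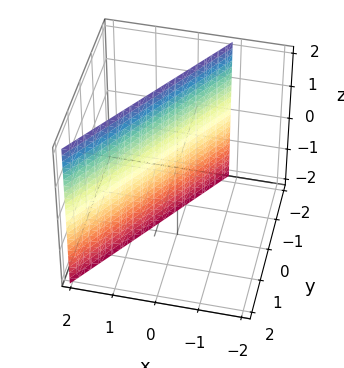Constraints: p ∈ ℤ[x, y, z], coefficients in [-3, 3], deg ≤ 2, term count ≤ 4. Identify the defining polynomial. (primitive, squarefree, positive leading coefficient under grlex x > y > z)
3*x - 2*y - 2

1. deg p = 1. The surface is flat (a plane).
2. Reading off the gridlines: no z-intercept at any integer in the box; it meets the y-axis at y = -1 (among the integer gridlines).
3. Assembling these constraints gives the stated polynomial.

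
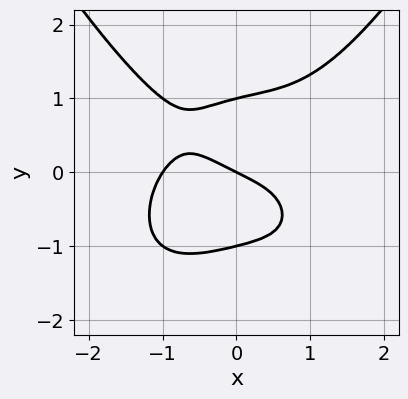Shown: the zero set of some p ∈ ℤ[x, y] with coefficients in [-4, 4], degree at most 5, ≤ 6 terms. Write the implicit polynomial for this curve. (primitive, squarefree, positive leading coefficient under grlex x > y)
x^4 - 2*y^3 + x + 2*y

Degree: the shape is more complex than any degree-3 curve, so deg p = 4.
From the visible intercepts: the y-axis gridline crossings are at y ∈ {-1, 0, 1}; the x-axis gridline crossings are at x ∈ {-1, 0}.
Together with the visible shape, these determine p as stated.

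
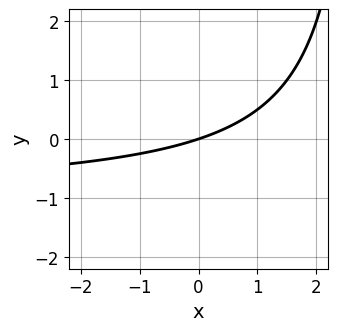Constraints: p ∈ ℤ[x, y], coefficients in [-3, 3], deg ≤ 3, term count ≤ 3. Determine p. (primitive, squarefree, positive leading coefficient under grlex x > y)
x*y + x - 3*y

(a) The degree is 2 — no degree-1 curve has this shape.
(b) Observable constraints: one x-axis crossing is at x = 0; it meets the y-axis at y = 0 (among the integer gridlines).
(c) Putting this together gives p.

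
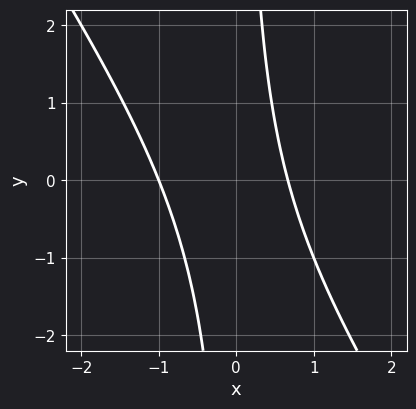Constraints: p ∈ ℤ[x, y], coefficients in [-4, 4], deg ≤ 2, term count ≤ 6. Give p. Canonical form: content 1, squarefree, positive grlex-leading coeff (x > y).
3*x^2 + 2*x*y + x - 2

(a) Degree: no degree-1 curve has this shape, so deg p = 2.
(b) Observable constraints: it crosses the x-axis at the gridline x = -1; no y-intercept at any integer in the box.
(c) The integer polynomial consistent with all of this is the stated p.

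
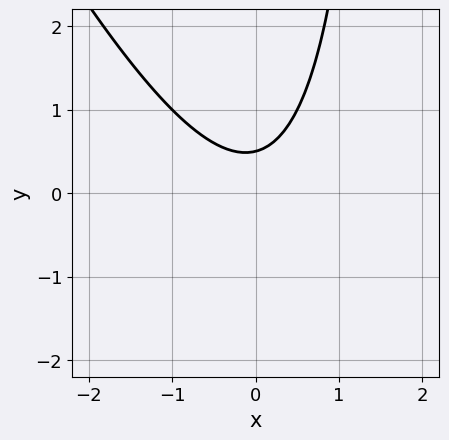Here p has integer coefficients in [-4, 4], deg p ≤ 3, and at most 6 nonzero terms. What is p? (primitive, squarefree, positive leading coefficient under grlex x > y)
2*x^2 + x*y - 2*y + 1

First, the degree is 2 — a generic line meets the curve in up to 2 points.
Next, from the axis intercepts and sections: the curve avoids every integer x-axis point in the box.
Finally, solving for integer coefficients yields p as stated.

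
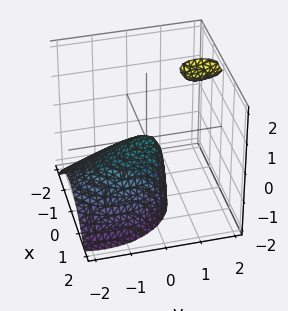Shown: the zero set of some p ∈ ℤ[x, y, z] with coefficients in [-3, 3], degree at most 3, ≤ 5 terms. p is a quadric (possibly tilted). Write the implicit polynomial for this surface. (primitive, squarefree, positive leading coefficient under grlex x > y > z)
First, I count 2 distinct pieces. Treating them together as one polynomial.
Next, degree: the shape is more complex than any degree-1 surface, so deg p = 2.
Then, from the axis intercepts and sections: it meets the z-axis at z = 0 (among the integer gridlines); one x-axis crossing is at x = 0; it meets the y-axis at y = 0 (among the integer gridlines).
Finally, assembling these constraints gives the stated polynomial.

3*x^2 + 2*y^2 - 3*y*z + 2*z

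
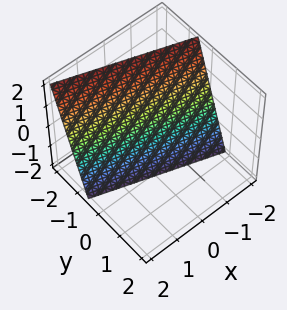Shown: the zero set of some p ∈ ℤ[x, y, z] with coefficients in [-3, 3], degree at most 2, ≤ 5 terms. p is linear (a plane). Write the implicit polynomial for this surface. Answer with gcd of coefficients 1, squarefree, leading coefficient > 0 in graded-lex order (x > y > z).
x + 3*y + z + 2

The degree is 1 — the surface is flat (a plane).
Against the integer gridlines: it crosses the z-axis at the gridline z = -2; one x-axis crossing is at x = -2.
Solving for integer coefficients yields p as stated.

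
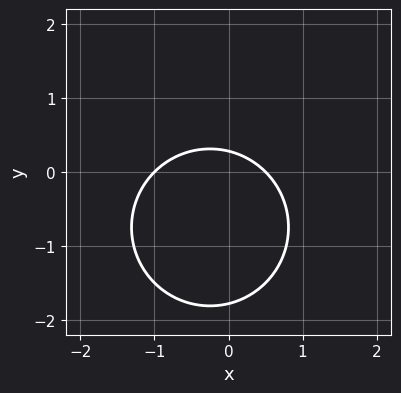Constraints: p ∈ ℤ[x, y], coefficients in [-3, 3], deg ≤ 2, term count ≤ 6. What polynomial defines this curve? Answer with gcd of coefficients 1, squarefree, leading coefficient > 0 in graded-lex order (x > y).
1. Degree: a generic line meets the curve in up to 2 points, so deg p = 2.
2. From the visible intercepts: one x-axis crossing is at x = -1.
3. The integer polynomial consistent with all of this is the stated p.

2*x^2 + 2*y^2 + x + 3*y - 1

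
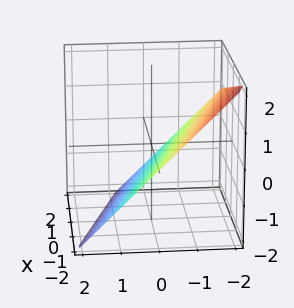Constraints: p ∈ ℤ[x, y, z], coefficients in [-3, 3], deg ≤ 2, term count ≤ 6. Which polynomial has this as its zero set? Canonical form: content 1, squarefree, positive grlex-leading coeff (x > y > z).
First, the degree is 1 — the surface is flat (a plane).
Next, against the integer gridlines: one x-axis crossing is at x = -2.
Finally, solving for integer coefficients yields p as stated.

x + 3*y + 3*z + 2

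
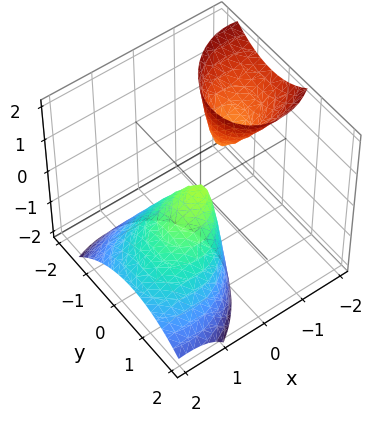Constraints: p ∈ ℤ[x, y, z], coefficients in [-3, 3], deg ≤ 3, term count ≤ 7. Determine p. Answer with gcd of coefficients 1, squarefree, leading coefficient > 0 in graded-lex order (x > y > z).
First, the picture has 2 separate pieces. Treating them together as one polynomial.
Next, degree: the shape is more complex than any degree-1 surface, so deg p = 2.
Then, against the integer gridlines: it meets the z-axis at z = 0 (among the integer gridlines); it crosses the y-axis at the gridline y = 0; it crosses the x-axis at the gridline x = 0.
Finally, solving for integer coefficients yields p as stated.

2*x^2 - x*y + 3*x*z + 2*y^2 + z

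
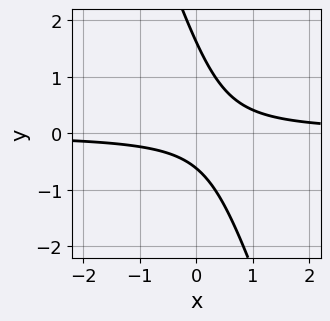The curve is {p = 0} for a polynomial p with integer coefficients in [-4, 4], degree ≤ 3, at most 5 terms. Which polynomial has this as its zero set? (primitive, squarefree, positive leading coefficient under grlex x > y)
Degree: the shape is more complex than any degree-1 curve, so deg p = 2.
Reading off the gridlines: no x-intercept at any integer in the box.
Putting this together gives p.

3*x*y + y^2 - y - 1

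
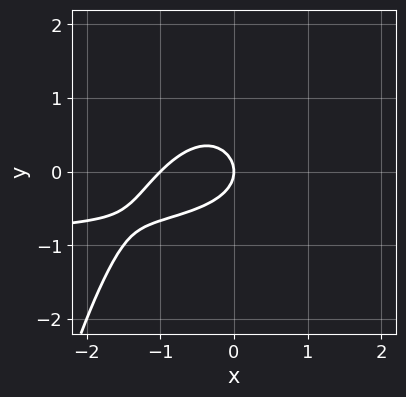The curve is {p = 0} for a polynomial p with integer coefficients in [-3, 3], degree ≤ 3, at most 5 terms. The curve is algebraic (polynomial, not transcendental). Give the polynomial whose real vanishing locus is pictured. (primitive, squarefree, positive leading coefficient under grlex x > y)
2*x^2*y + 2*x^2 + 3*y^2 + 2*x

(a) The degree is 3 — a generic line meets the curve in up to 3 points.
(b) From the visible intercepts: one y-axis crossing is at y = 0; among the integer gridlines, it crosses the x-axis at x ∈ {-1, 0}.
(c) The integer polynomial consistent with all of this is the stated p.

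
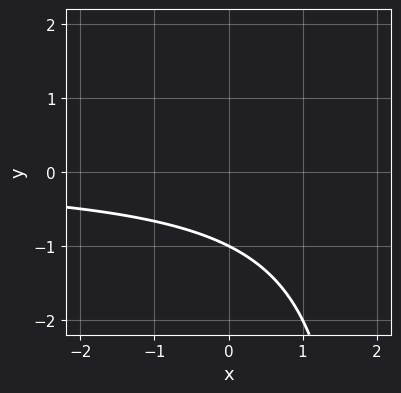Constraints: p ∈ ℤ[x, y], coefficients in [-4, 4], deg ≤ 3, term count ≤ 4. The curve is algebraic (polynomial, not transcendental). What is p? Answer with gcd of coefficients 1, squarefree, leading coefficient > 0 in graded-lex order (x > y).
x*y - 2*y - 2

deg p = 2. A generic line meets the curve in up to 2 points.
Reading off the gridlines: one y-axis crossing is at y = -1; the curve avoids every integer x-axis point in the box.
Assembling these constraints gives the stated polynomial.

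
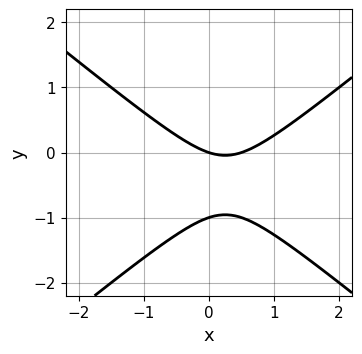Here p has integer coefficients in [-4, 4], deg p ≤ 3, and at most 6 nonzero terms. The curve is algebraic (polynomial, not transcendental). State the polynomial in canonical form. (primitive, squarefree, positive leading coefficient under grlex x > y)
(a) Degree: the shape is more complex than any degree-1 curve, so deg p = 2.
(b) From the visible intercepts: it crosses the x-axis at the gridline x = 0; the y-axis gridline crossings are at y ∈ {-1, 0}.
(c) Putting this together gives p.

2*x^2 - 3*y^2 - x - 3*y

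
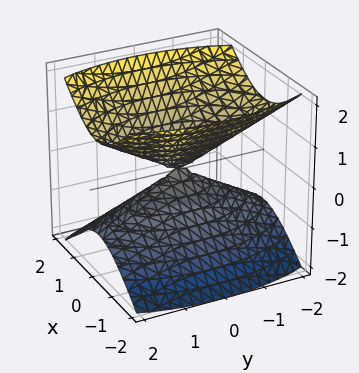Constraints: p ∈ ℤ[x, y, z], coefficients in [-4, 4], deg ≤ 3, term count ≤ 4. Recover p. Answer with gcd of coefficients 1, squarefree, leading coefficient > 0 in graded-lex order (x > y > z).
(a) I count 2 distinct pieces.
(b) Degree: a double cone through the origin; a quadric, so deg p = 2.
(c) Symmetries: mirror symmetry z ↦ −z ⇒ only even powers of z; it's symmetric under y → −y, forcing even powers of y; it's symmetric under x → −x, forcing even powers of x.
(d) From the visible intercepts: one x-axis crossing is at x = 0; it crosses the y-axis at the gridline y = 0; it crosses the z-axis at the gridline z = 0.
(e) Matching integer coefficients to the picture gives p.

3*x^2 + y^2 - 3*z^2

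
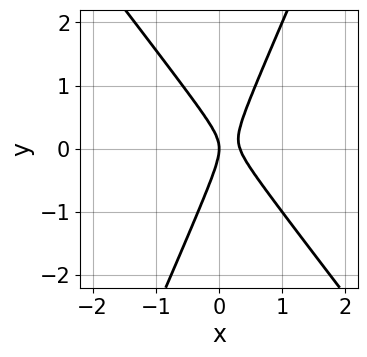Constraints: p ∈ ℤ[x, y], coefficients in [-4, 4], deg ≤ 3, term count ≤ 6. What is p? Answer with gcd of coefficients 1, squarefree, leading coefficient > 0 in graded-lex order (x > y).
3*x^2 + x*y - y^2 - x

The degree is 2 — no degree-1 curve has this shape.
Observable constraints: it meets the x-axis at x = 0 (among the integer gridlines); it meets the y-axis at y = 0 (among the integer gridlines).
The integer polynomial consistent with all of this is the stated p.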